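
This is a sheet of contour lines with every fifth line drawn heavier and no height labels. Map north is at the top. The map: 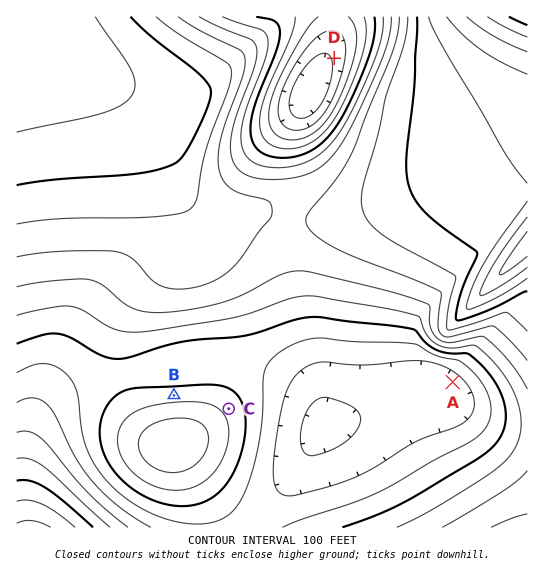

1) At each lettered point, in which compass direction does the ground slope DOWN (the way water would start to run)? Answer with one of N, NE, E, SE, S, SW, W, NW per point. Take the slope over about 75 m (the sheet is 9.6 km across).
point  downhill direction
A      SW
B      N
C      NE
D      W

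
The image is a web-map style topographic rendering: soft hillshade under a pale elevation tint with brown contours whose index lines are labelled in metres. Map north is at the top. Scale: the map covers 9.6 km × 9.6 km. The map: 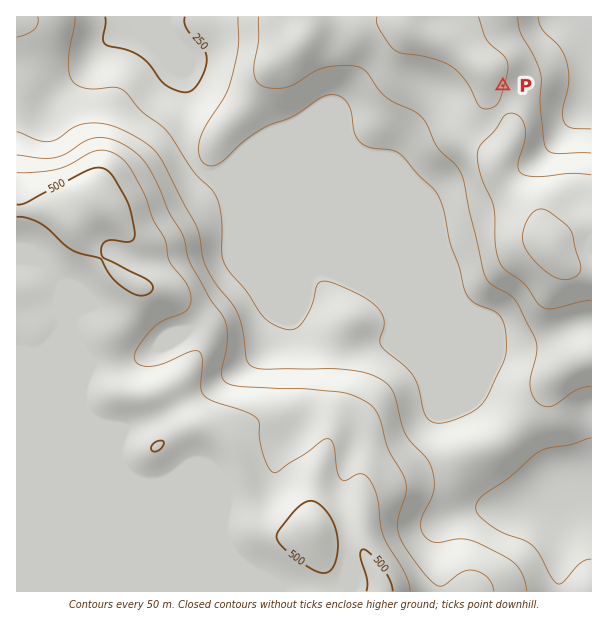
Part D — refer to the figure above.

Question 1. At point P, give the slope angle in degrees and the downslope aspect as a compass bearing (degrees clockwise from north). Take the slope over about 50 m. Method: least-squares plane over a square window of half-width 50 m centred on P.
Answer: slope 5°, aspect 108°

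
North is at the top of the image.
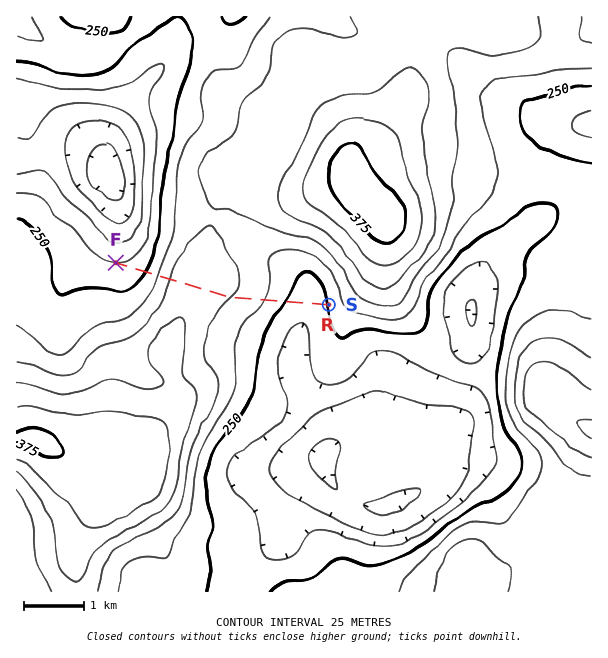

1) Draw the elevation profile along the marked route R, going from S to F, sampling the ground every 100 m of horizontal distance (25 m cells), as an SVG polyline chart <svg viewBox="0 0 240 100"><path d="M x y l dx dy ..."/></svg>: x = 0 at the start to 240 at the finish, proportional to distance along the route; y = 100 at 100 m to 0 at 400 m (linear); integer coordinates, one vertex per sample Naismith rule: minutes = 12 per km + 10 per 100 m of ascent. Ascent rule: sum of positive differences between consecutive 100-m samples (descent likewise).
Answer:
<svg viewBox="0 0 240 100"><path d="M0 49l7 3 6 2 7 1 6 0 7-1 7-2 6-2 7-2 6-3 7-2 7-2 6-2 7-1 6-2 7-1 6-1 7-1 7-2 6-1 7-2 6-1 7-1 7 0 6 1 7 1 6 3 7 3 7 4 6 4 7 4 6 3 7 3 7 2 6 2 7 1 6 1 3 0"/></svg>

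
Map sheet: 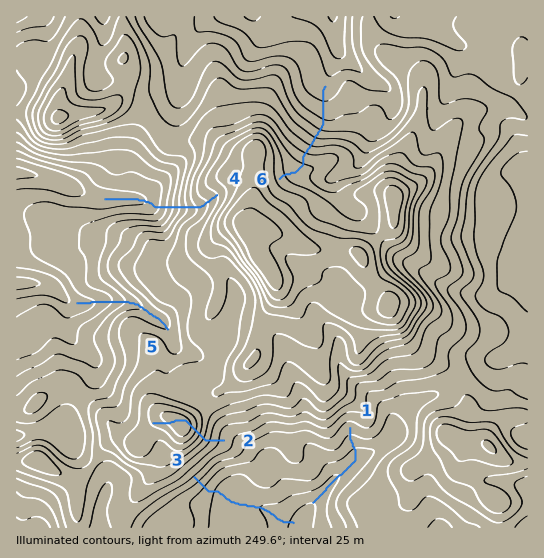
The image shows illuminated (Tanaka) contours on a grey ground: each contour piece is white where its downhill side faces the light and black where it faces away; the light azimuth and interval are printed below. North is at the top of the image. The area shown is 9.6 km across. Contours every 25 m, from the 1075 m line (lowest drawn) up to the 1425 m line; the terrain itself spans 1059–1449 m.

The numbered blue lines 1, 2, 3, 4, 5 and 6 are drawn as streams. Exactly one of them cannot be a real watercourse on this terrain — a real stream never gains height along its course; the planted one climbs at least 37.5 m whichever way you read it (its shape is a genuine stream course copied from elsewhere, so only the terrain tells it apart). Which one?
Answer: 2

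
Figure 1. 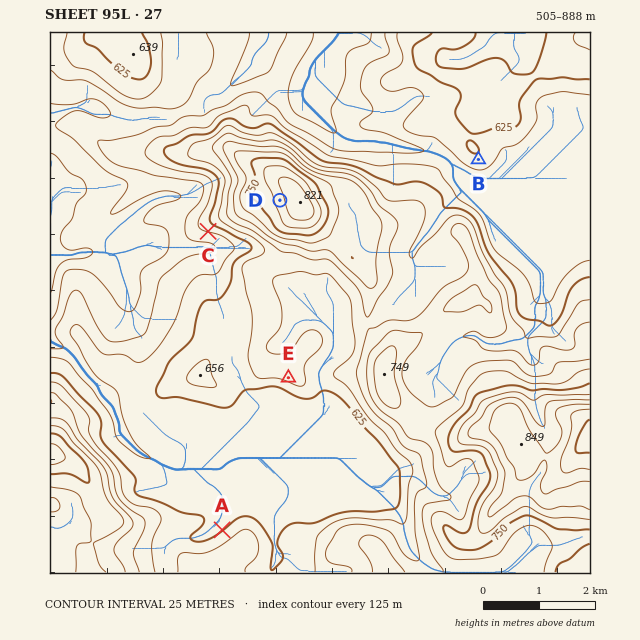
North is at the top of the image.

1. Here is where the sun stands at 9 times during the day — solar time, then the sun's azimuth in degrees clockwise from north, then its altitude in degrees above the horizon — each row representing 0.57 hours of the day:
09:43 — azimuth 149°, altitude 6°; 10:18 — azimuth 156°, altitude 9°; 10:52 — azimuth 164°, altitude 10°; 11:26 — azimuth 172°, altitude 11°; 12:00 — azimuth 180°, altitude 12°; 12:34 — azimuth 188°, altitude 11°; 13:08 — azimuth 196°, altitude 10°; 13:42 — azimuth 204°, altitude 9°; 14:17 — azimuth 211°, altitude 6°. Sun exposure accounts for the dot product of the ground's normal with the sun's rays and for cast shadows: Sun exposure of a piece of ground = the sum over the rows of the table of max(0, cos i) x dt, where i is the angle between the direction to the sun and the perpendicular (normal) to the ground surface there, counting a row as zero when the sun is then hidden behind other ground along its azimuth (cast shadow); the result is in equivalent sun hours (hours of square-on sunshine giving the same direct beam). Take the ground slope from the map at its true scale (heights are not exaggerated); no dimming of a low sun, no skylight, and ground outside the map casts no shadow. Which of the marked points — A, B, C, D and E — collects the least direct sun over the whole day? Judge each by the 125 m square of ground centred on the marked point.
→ A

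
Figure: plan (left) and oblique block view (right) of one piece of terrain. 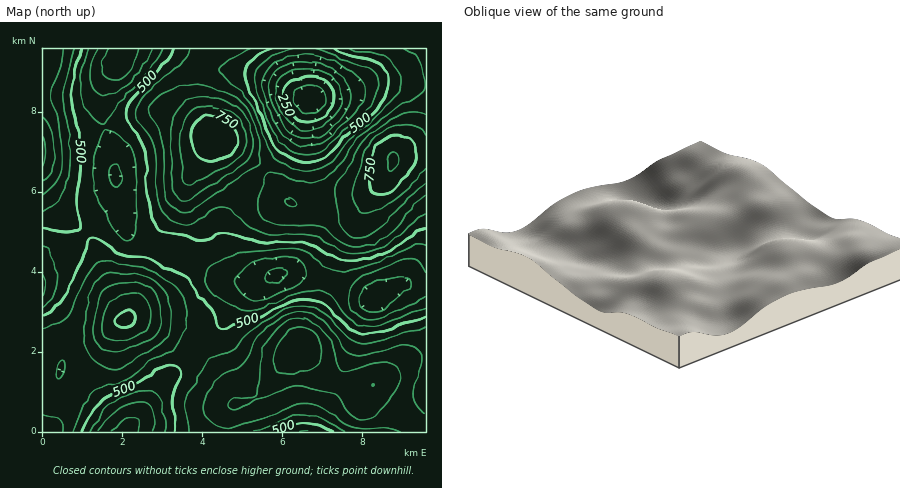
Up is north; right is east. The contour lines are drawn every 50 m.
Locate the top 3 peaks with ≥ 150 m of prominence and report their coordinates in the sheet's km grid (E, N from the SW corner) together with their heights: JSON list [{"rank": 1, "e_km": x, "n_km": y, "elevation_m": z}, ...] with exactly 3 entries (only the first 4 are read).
[{"rank": 1, "e_km": 8.76, "n_km": 6.76, "elevation_m": 805}, {"rank": 2, "e_km": 4.41, "n_km": 7.34, "elevation_m": 797}, {"rank": 3, "e_km": 2.06, "n_km": 2.81, "elevation_m": 760}]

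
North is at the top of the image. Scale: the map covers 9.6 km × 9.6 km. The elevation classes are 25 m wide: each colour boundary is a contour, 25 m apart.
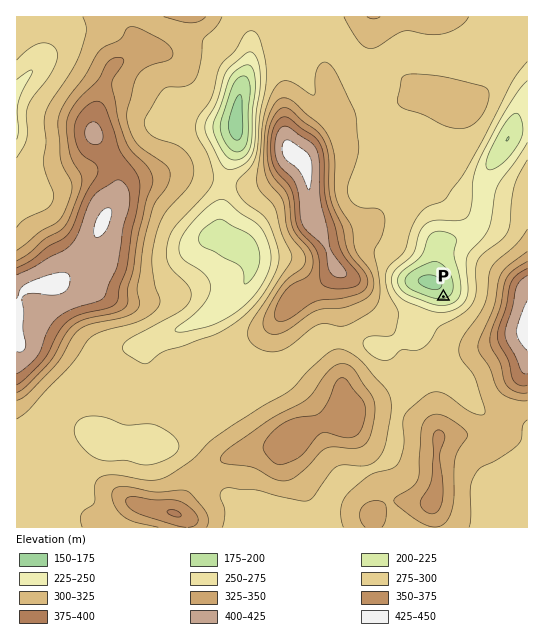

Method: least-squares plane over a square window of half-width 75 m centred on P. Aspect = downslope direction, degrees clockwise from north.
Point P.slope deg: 9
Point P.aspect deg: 346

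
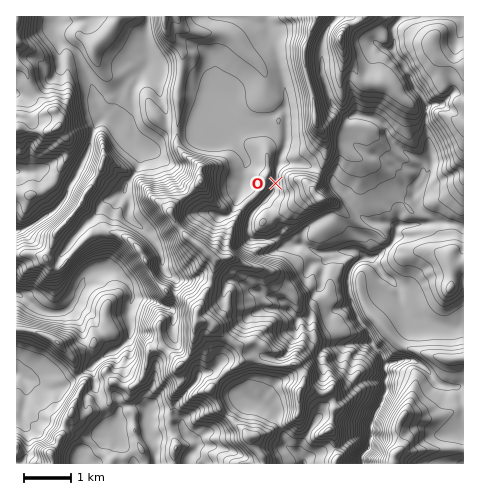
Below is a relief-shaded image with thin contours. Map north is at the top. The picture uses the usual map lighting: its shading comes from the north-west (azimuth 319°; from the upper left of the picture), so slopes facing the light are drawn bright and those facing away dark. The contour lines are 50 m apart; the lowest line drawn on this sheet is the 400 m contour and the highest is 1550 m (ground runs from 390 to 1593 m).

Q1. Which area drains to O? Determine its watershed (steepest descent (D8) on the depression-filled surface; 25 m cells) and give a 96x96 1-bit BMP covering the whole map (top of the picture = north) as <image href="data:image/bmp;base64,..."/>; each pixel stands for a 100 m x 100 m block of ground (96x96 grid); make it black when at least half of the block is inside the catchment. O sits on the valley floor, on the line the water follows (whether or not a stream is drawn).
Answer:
<image width="96" height="96" href="data:image/bmp;base64,Qk2+BAAAAAAAAD4AAAAoAAAAYAAAAGAAAAABAAEAAAAAAIAEAAATCwAAEwsAAAIAAAAAAAAA////AAAAAAAAAAAAAAAAAAAAAAAAAAAAAAAAAAAAAAAAAAAAAAAAAAAAAAAAAAAAAAAAAAAAAAAAAAAAAAAAAAAAAAAAAAAAAAAAAAAAAAAAAAAAAAAAAAAAAAAAAAAAAAAAAAAAAAAAAAAAAAAAAAAAAAAAAAAAAAAAAAAAAAAAAAAAAAAAAAAAAAAAAAAAAAAAAAAAAAAAAAAAAAAAAAAAAAAAAAAAAAAAAAAAAAAAAAAAAAAAAAAAAAAAAAAAAAAAAAAAAAAAAAAAAAAAAAAAAAAAAAAAAAAAAAAAAAAAAAAAAAAAAAAAAAAAAAAAAAAAAAAAAAAAAAAAAAAAAAAAAAAAAAAAAAAAAAAAAAAAAAAAAAAAAAAAAAAAAAAAAAAAAAAAAAAAAAAAAAAAAAAAAAAAAAAAAAAAAAAAAAAAAAAAAAAAAAAAAAAAAAAAAAAAAAAAAAAAAAAAAAAAAAAAAAAAAAAAAAAAAAAAAAAAAAAAAAAAAAAAAAAAAAAAAAAAAAAAAAAAAAAAAAAAAAAAAAAAAAAAAAAAAAAAAAAAAAAAAAAAAAAAAAAAAAAAAAAAAAAAAAAAAAAAAAAAAAAAAAAAAAAAAAAAAAAAAAAAAAAAAAAAAAAAAAAAAAAAAAAAAAAAAAAAAAAAAAAAAAAAAAAAAAAAAAAAAAAAAAAAAAAAAAAAAAAAAAAAAAAAAAAAAAAAAAAAAAAAADgAAAAAAAAAAAAAAHgAAAAAAAAAAAAAAPgAAAAAAAAAAAAAA/wAAAAAAAAAAAAAB/wAAAAAAAAAAAAAD/wAAAAAAAAAAAAAH/wAAAAAAAAAAAAAP/4AAAAAAAAAAAAAP/4AAAAAAAAAAAAAf/8AAAAAAAAAAAAAf/8AAAAAAAAAAAAAP/+AAAAAAAAAAAAAH//AAAAAAAAAAAAAD//gAAAAAAAAAAAAA//wAAAAAAAAAAAAAf/4AQAAAAAAAAAAAf/54wAAAAAAAAAAAf///4AAAAAAAAAAAf///4AAAAAAAAAAAf///8AAAAAAAAAAAf///8AAAAAAAAAAB////8AAAAAAAAAAD////+AAAAAAAAAAH////+AAAAAAAAAAP////+AAAAAAAAAAP////8AAAAAAAAAAP////8AAAAAAAAAAP////4AAAAAAAAAAP////wAAAAAAAAAAH////wAAAAAAAAAAH////wAAAAAAAAAAH////wAAAAAAAAAAH////wAAAAAAAAAAH////wAAAAAAAAAAH////wAAAAAAAAAAH////gAAAAAAAAAAH////gAAAAAAAAAAH////gAAAAAAAAAAH////gAAAAAAAAAAH////AAAAAAAAAAAH////AAAAAAAAAAAH//z/AAAAAAAAAAAD//h/AAAAAAAAAAAD//AAAAAAAAAAAAAH/+AAAAAAAAAAAAAH/8AAAAAAAAAAAAAP/8AAAAAAAAAAAAAf/4AAAAAAAAAAAAA//AAAAAAAAAAAAAA8AAAAAAAAAAAAAAA4AAAAAAAAAAAAAAA4AAAAAAAAAA="/>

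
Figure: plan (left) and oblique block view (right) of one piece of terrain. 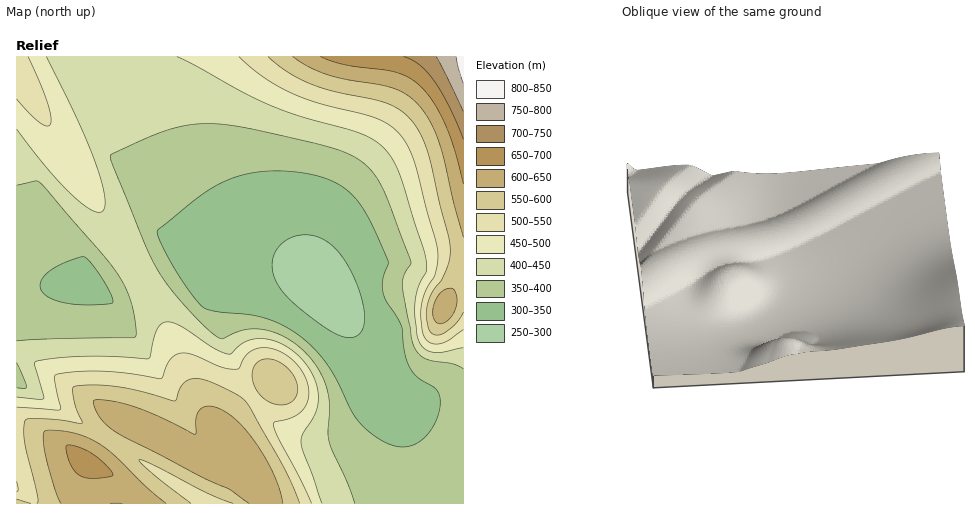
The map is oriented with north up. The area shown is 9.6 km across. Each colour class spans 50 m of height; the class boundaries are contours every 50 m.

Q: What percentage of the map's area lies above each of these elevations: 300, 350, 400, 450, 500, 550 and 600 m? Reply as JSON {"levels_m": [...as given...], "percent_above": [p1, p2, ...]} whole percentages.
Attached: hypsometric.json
{"levels_m": [300, 350, 400, 450, 500, 550, 600], "percent_above": [97, 80, 58, 40, 29, 21, 11]}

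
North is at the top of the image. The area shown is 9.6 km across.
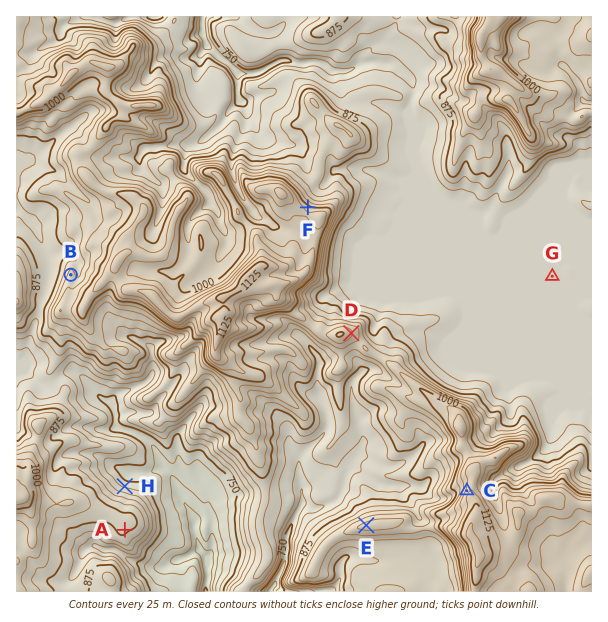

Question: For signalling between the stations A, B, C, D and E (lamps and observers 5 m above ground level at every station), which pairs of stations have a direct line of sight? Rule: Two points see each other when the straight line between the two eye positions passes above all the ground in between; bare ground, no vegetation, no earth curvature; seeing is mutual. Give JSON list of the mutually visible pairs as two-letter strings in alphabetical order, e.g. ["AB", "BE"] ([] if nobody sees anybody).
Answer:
["AC", "AE", "CD", "CE", "DE"]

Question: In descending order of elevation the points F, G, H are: F G H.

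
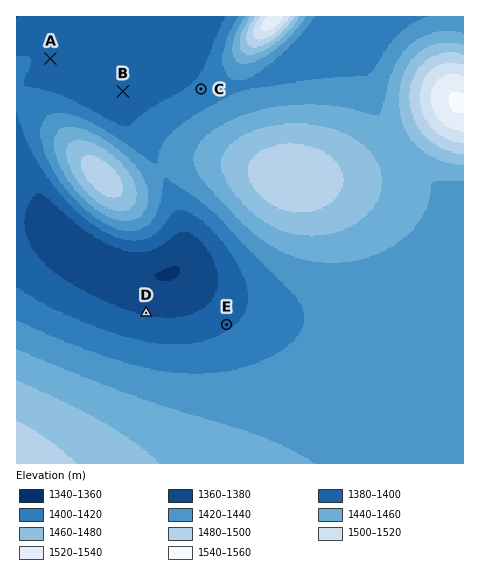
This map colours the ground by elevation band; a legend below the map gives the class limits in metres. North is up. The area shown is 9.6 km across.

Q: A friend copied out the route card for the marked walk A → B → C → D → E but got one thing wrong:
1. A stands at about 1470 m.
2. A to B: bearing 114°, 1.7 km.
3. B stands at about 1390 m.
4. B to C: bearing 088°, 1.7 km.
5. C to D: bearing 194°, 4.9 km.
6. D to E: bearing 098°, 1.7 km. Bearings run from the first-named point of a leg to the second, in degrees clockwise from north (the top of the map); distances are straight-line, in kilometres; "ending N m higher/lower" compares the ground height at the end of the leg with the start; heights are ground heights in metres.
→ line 1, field height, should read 1400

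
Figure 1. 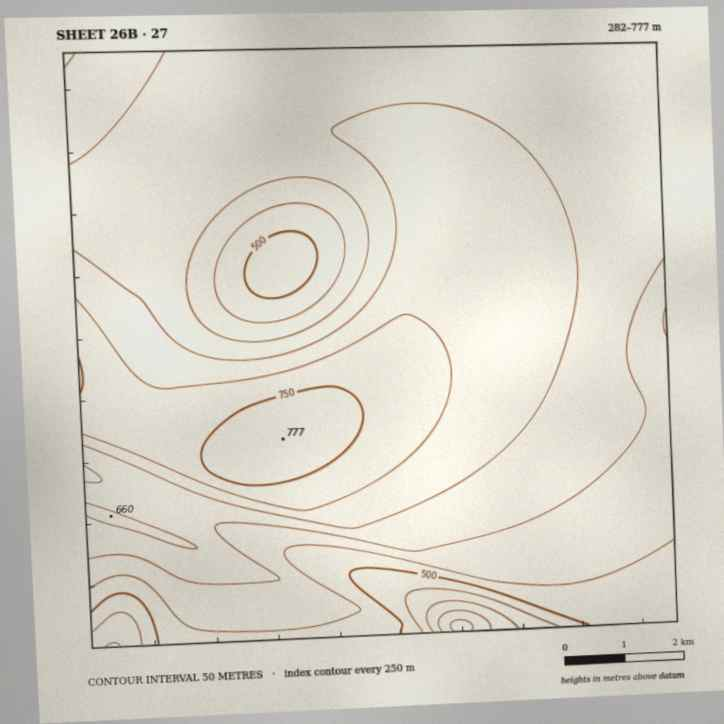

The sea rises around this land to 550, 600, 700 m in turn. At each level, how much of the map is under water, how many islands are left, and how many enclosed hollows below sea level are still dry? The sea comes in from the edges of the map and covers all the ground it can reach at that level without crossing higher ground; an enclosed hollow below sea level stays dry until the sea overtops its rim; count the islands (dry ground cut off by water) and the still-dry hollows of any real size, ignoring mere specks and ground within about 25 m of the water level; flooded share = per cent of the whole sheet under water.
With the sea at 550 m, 9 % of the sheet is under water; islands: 0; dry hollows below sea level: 1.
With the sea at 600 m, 22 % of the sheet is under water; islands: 0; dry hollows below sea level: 1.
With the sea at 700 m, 88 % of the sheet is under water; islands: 0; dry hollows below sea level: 0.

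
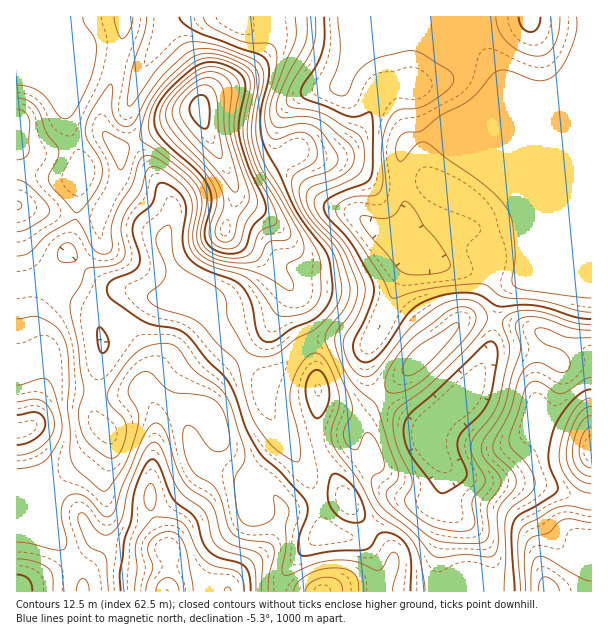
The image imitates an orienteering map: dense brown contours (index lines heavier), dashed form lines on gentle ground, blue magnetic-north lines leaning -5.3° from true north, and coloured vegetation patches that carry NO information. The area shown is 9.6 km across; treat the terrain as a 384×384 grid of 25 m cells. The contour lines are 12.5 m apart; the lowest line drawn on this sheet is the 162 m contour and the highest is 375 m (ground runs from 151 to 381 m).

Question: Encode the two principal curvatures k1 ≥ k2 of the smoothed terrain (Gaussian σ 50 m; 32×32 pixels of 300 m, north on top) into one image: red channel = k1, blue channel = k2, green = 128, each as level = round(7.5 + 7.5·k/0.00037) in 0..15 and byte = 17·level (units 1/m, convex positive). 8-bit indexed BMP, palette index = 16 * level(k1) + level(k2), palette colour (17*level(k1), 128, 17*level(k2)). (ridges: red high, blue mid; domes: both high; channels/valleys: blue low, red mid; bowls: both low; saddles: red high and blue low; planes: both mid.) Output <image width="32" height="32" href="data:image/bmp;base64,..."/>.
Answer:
<image width="32" height="32" href="data:image/bmp;base64,Qk02CAAAAAAAADYEAAAoAAAAIAAAACAAAAABAAgAAAAAAAAEAAATCwAAEwsAAAABAAAAAAAAAIAAABGAAAAigAAAM4AAAESAAABVgAAAZoAAAHeAAACIgAAAmYAAAKqAAAC7gAAAzIAAAN2AAADugAAA/4AAAACAEQARgBEAIoARADOAEQBEgBEAVYARAGaAEQB3gBEAiIARAJmAEQCqgBEAu4ARAMyAEQDdgBEA7oARAP+AEQAAgCIAEYAiACKAIgAzgCIARIAiAFWAIgBmgCIAd4AiAIiAIgCZgCIAqoAiALuAIgDMgCIA3YAiAO6AIgD/gCIAAIAzABGAMwAigDMAM4AzAESAMwBVgDMAZoAzAHeAMwCIgDMAmYAzAKqAMwC7gDMAzIAzAN2AMwDugDMA/4AzAACARAARgEQAIoBEADOARABEgEQAVYBEAGaARAB3gEQAiIBEAJmARACqgEQAu4BEAMyARADdgEQA7oBEAP+ARAAAgFUAEYBVACKAVQAzgFUARIBVAFWAVQBmgFUAd4BVAIiAVQCZgFUAqoBVALuAVQDMgFUA3YBVAO6AVQD/gFUAAIBmABGAZgAigGYAM4BmAESAZgBVgGYAZoBmAHeAZgCIgGYAmYBmAKqAZgC7gGYAzIBmAN2AZgDugGYA/4BmAACAdwARgHcAIoB3ADOAdwBEgHcAVYB3AGaAdwB3gHcAiIB3AJmAdwCqgHcAu4B3AMyAdwDdgHcA7oB3AP+AdwAAgIgAEYCIACKAiAAzgIgARICIAFWAiABmgIgAd4CIAIiAiACZgIgAqoCIALuAiADMgIgA3YCIAO6AiAD/gIgAAICZABGAmQAigJkAM4CZAESAmQBVgJkAZoCZAHeAmQCIgJkAmYCZAKqAmQC7gJkAzICZAN2AmQDugJkA/4CZAACAqgARgKoAIoCqADOAqgBEgKoAVYCqAGaAqgB3gKoAiICqAJmAqgCqgKoAu4CqAMyAqgDdgKoA7oCqAP+AqgAAgLsAEYC7ACKAuwAzgLsARIC7AFWAuwBmgLsAd4C7AIiAuwCZgLsAqoC7ALuAuwDMgLsA3YC7AO6AuwD/gLsAAIDMABGAzAAigMwAM4DMAESAzABVgMwAZoDMAHeAzACIgMwAmYDMAKqAzAC7gMwAzIDMAN2AzADugMwA/4DMAACA3QARgN0AIoDdADOA3QBEgN0AVYDdAGaA3QB3gN0AiIDdAJmA3QCqgN0Au4DdAMyA3QDdgN0A7oDdAP+A3QAAgO4AEYDuACKA7gAzgO4ARIDuAFWA7gBmgO4Ad4DuAIiA7gCZgO4AqoDuALuA7gDMgO4A3YDuAO6A7gD/gO4AAID/ABGA/wAigP8AM4D/AESA/wBVgP8AZoD/AHeA/wCIgP8AmYD/AKqA/wC7gP8AzID/AN2A/wDugP8A/4D/AKmYhnV1h5a32ZaVyfqUgMTr2biVlreFlYeYlXDX6qeWmKemhXWGhpXEprW32NWDgJWnt6SmyZSVqLiTgve3hYaFhYSWt5SXydu4hHOFxcd0coODdLjrpJWXhYCV+JaGmId2hLi1k6alt7eXdFR1tZZ0dIS05riDdXRic8e4lqi3h4aV6ZRxxsalqLiFdHanuZSV6eaUcWN1dZW2t4eXp3SHd5W2g4HI+bZ1lZV1h7iXg6b6lHGElpaWloWFhISRoIWGloaGgab5l2OFlXanqHR1xraSuMeVdWVzg4SGhaPolZSVhodylPiVc4antqaFhJfHg6bYhXR1hKa5qJaUtfzJuKWEdWOD96V0h9i2dXR1x6Vjt7djdYaltsjImIOU+sjrp3N0ZYTWlYWn6IVzhXbHpoO3pWR1hYV0hcfIlJL5hsaldJWnp7eGl7jJhHOGhsjItZW0lYSEdXRjltiWkud1paeVlJapmIeXp6aEdYWW2tmUk8XYp4R0dXOX2ZdztHaXuIV0daioh5eGhpSFhIToyHNytvnol4Rzc5bGhWSlh5i4hnV1lpepmIZ1hLamccS0U2FzuOj4p4NihbWWpsiHmKiFdYemlpiXhYWGqMiFo5N1cnGVl9f4tpG32fn21oeXloaFp5d2dYWGh4aHpri6mKeEgpWGp+v50ubpt4RihoaWl4aFdHV2dnV1ZYanqbm5uaWjlZaWprWDcYGBg3WGhpenhYSWl4aDgYCBtaeXp7inpYR1dXNyk6WFdHZ2h5eWdZS3yLaWg7DS1/TUdZbY2aaDhHZ2doaXqZd2d4eHl4ZkdNm3dXVywPv/6XKF9/e3k4J1h4eHh4enh3aHh4eol6ak2KVUdnKA2PnFhPb3c2Bxc4aHh4Z2hqeHhoeIh7q4p5PI13WWc0CS9Oj394JgYFKFpoWGh6i4mIeHh4eHpoV1ZIbnp3RwUoP1+NaSkIKWlbWmhKi4qJeGhnd3d3eVhnZlZNe3YHJ2tvf3YZC1t8jJx4SEqJeHhoaHh4eHd5iop4SG2MSglqf397Zgodq4t7modHSXh3Z3d3eHh4iHt5aFpNnGwdOouPj2lGCQycmnpsaFZIWGd3d3d3eHh4fLlnSF2IRw1fnb+ba2cmCTp5WDtaZ1lnV2hnd3h4eHd6aUdnW3t3Ch2Pv7x9iVYHBxc2Snp6epl5eHdneHh4eHhYZ3dobXcoCSt/r5+/akc3V1hZeXmKmnqJeGdoeXhoaHh3d2dteFgoKi58nF4tSWlYWFhoeHh4eHh4aGl6eHdYd3h3d2t6eDhLOykXCStrmnhIZ3h4eHd4eHhpeoqIiEiIeHh4eouYWFpHJydJanuJd0dnd3h4d3d4eGmLmYiJQ="/>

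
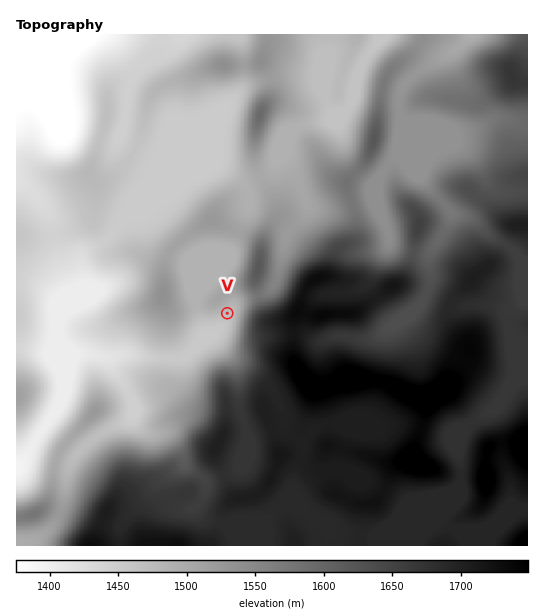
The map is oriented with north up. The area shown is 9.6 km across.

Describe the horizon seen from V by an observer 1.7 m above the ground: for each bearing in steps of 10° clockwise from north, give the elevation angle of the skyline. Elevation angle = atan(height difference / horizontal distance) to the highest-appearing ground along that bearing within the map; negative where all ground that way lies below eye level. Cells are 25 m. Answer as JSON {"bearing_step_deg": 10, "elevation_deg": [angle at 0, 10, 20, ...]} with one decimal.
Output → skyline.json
{"bearing_step_deg": 10, "elevation_deg": [6.3, 5.8, 6.2, 8.6, 10.1, 9.8, 9.8, 11.5, 14.2, 16.8, 18.3, 18.3, 17.4, 15.7, 13.5, 10.7, 8.2, 7.0, 7.7, 6.6, 3.2, 3.1, 1.4, 0.6, 0.2, 1.2, 2.1, 3.1, 4.5, 5.7, 6.7, 7.4, 7.7, 7.8, 7.5, 7.0]}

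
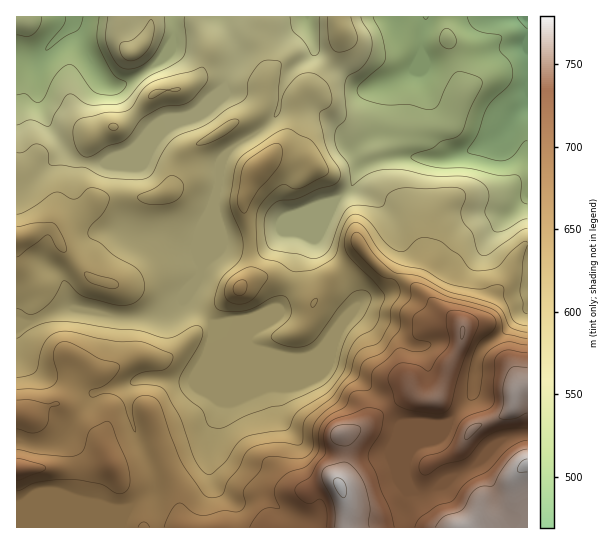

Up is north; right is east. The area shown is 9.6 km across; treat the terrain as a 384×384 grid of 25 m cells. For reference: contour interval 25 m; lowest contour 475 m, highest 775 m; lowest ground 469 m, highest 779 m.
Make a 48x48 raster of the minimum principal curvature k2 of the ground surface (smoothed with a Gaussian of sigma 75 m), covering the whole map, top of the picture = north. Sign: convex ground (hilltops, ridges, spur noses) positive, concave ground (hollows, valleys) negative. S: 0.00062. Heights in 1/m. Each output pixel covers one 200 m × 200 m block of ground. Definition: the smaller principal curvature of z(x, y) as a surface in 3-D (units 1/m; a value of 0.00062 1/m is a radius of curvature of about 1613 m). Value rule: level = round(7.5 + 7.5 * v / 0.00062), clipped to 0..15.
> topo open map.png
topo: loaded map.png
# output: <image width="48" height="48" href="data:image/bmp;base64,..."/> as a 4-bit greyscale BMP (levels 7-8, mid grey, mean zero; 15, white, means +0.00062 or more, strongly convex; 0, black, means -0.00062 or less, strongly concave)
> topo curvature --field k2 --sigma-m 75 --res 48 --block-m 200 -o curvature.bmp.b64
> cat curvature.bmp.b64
<image width="48" height="48" href="data:image/bmp;base64,Qk32BAAAAAAAAHYAAAAoAAAAMAAAADAAAAABAAQAAAAAAIAEAAATCwAAEwsAABAAAAAAAAAAAAAAABEREQAiIiIAMzMzAERERABVVVUAZmZmAHd3dwCIiIgAmZmZAKqqqgC7u7sAzMzMAN3d3QDu7u4A////AHd3d3d3WHOJdolViYZVJHZmdTZ3mXd3d3d3d3d3ZnR3ZWdFd1RFI2d3hUVWdWd2d1d3d2ZVVWV3ZFQ1VUWIE3h3ZWZURHhmdyI0VmZndmZ4hTWIdniYBpiHVXZVRIpVdoREV3Z4ZlZ3hDeIdniESrmGVmVkQ0ZHh7eHZmaZZkd3c0ZmZlZSqXdmVlanUxI3iYVVVmeZVFd3Y1VomXYxUjRFV2SXZzIjjBEjVmiHU2d3ZFVoiYcgFFZlV3VER3IxJjRVZnh3U3d3ZWVWZmMRfKiHRnd1F4UhAGh2ZWh3NHd3ZWZmZVNUXbiIZWZlJLdlM3l2dVaHFph2ZmZmd2R2R2V4VEIjEFdVpYhnl1WYGLlmZmZmZ2RWVSRnRHiLcBMklXhnhlRFJ5dlVXd3ZmQjM3tzNpdphBNHhlQzVWZTEBI1V3d3d3djAHckiIdGdhJomFRFZniYUzRVR3d3d3d3UCNoiZk2dwBniFZYh3d3Z3iXRnd3d3d3chiXaZc2hwCIh1ZauHd3eYdnZHd3dkM0ZAd1R1M0VkA7plZZuHd3eYVXhWd3dmiGNQZ0RjRCN3AAhVVFd3ZmVURGlld3ZWiZYyNkVFiFSZRwA2UyIzIhEkVUVFQ0ZjRnhDNVVYmGaqfoAHd0QyIjRFZmVVMhA1Roh0Q1aKdneZiBEXeIVFZ4h2Z3ZUW7Y0R5h3UzIzV3VSAAUXeIRJiJmGZ3ZCfsZWRoeHUzQmmFABNocXZ2NpiJl2Z3dSOpd4VmeWQmhFcwJVZ2coZDVnd4dmd3d0Eld4VlZzJYdUElZ1RVc1VGdmd2VWd3d2Q0M2Z0MxWGQiV3d2NHhodHhmd1Znd3d3VGYjVTIUuVE2d3eHQmiYhXhmVWZ3d3d3Q2czRWMG2jNXd3d4YiamdphWZmZmZnd3JHYzd3YDlyRXd3dmdiJlZ4dWh2ZmZWZmF3VDNGcgZDVniHdlVVI1Z3ZnmGd4iHZkCZZUQgMwM0Z3iIiIdoY2Z4dol2d3iod0B4djeWMgJXiId4iYdnhHZXhodmZVaHiEBXeESIeVBpiId3iZdmhYdVdlMzRDZ2d1BKmWRpqWE1Z3ZUVmZVZ3d1UzNGd0Z3ZUIZmYRZliNlMRAAASNEVmiWNXdDR2OJdlIAaIVocyV4d2Z3UiVmZ2mDR6hoRHQ3d4cgA3dnYkdmd3d3eFRmZ2hTd5eLdFdCJHiGIEZ3Y1h3eId3iYRmaGc2h2aYRUNVQieHhBVmRVZ3d4d3d3VXVnY3dkRkNXVDNUJWeDZmeWVnd4hmd3ZGdXU3h1MyN7d6Y1VFZ0aHiXRGZ4hniIdVZXY3iHQhAZmJhlZniFOYiGMjRXdXiIh3c3Y3iGIjAANmZ2ZXiHJodkV0RVZXd4iIknZGh0A3lQAkRnZWeHYkVFiWZ2ZWZmd4g1VEdjFqunA0aJdmZniSFXeXVnVGZnZmY1U0VjOYaJMleJZXd2aBGJeYRHZJl3d3Y3lkVjSYVoYEd3Znd3VgOaiHRHY4l2Z4o4t1ZkR4dXcFhmaHiIdAWYZERXc2VWZVUw=="/>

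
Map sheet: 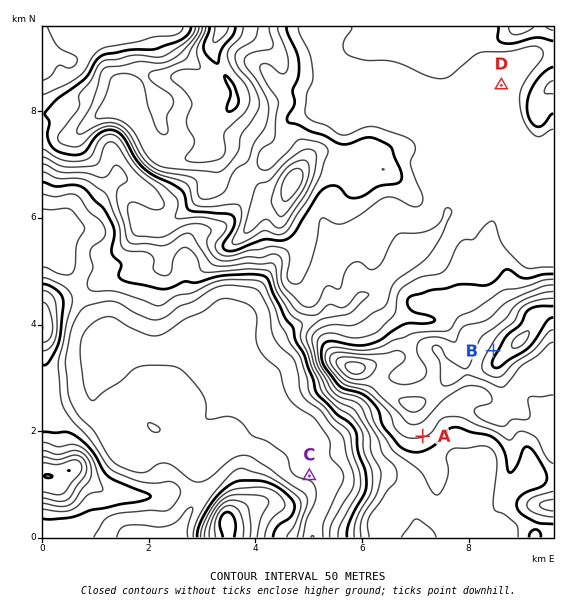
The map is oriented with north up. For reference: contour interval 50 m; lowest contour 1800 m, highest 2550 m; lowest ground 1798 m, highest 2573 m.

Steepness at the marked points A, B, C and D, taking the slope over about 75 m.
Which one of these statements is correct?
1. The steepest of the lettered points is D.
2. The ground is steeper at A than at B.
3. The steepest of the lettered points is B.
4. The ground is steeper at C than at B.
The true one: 3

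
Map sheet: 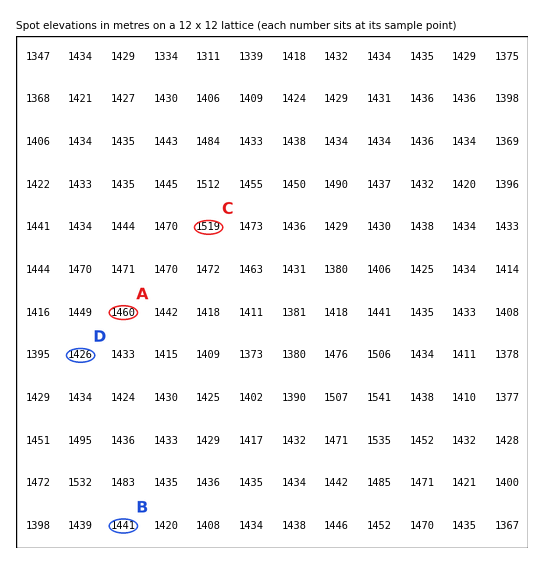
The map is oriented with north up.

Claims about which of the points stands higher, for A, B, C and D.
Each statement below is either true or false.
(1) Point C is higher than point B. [true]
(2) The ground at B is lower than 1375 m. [false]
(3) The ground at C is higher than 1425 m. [true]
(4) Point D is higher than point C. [false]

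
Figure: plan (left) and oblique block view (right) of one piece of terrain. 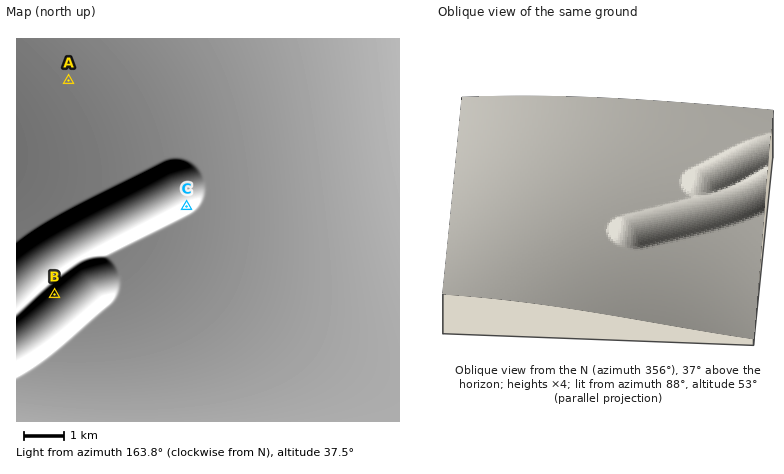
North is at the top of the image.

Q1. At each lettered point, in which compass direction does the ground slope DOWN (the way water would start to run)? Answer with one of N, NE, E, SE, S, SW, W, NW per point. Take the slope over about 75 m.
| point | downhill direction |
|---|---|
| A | NW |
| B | NW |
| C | SE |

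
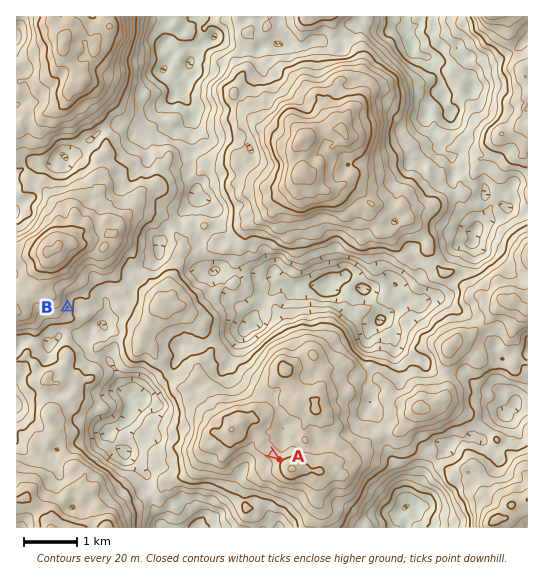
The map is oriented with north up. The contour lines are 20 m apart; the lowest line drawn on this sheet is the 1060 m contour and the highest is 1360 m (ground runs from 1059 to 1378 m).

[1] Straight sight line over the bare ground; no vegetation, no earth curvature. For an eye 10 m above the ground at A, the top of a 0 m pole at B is out of sight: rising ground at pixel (249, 437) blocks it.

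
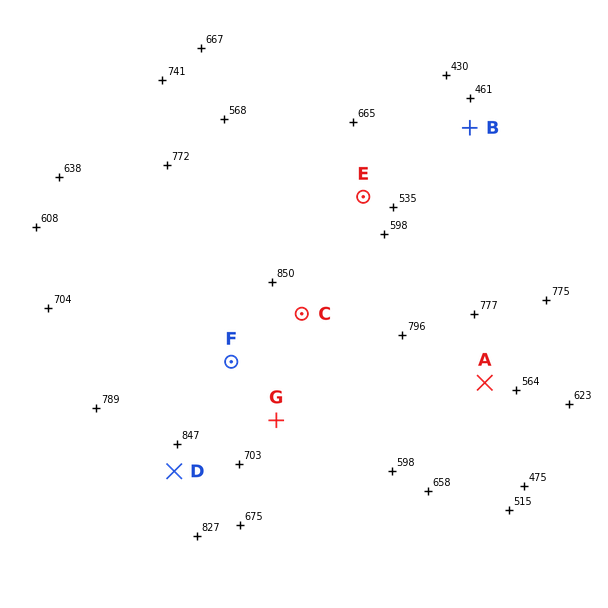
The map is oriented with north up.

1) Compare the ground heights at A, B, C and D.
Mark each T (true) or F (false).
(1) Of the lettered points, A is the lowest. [F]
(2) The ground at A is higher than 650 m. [F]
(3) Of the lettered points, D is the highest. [T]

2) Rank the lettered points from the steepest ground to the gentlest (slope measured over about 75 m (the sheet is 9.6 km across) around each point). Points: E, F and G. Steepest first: F E G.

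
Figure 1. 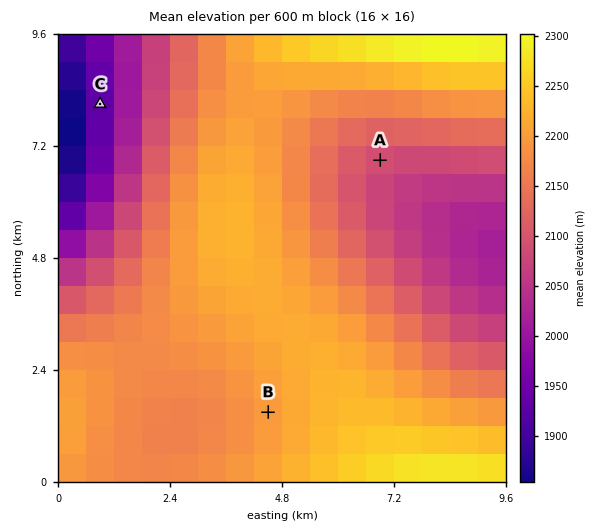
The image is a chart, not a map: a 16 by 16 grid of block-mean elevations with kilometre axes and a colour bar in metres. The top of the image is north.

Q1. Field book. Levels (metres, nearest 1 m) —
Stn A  2088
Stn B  2198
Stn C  1930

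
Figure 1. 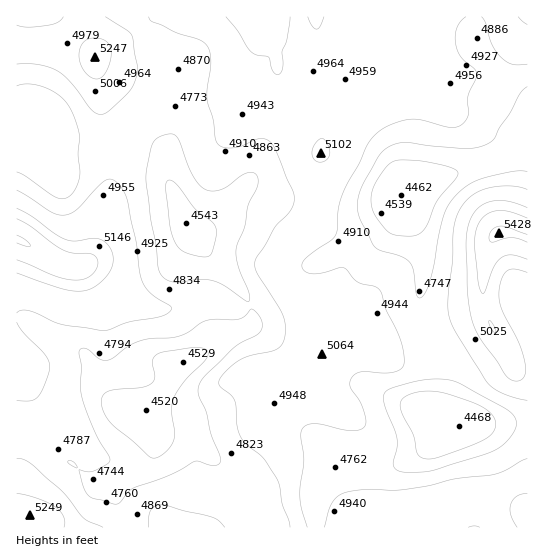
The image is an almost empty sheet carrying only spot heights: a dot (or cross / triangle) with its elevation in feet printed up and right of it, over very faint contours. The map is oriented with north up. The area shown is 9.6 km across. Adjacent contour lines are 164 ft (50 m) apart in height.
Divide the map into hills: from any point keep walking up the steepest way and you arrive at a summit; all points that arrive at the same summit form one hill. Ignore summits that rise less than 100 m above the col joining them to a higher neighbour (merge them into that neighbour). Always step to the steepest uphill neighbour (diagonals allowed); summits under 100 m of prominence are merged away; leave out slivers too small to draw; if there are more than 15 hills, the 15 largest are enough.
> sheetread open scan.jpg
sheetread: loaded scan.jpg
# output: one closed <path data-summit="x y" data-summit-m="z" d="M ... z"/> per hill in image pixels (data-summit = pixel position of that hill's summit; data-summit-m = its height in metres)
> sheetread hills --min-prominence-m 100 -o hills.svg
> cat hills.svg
<path data-summit="95 57" data-summit-m="1599" d="M527 16l-511 1 0 81 18-2 19 8 14 15 7 18 28-2 27-15 14 0 17 19 7 38 18 46 14 15 8 13 28 30 13 18 4 12-1 15-5 3-28 8-15 16-24 11-15 29-17 17 4 5 4 14 4 4 18 4 22 2 6 6 6 10 34 34 11 24 7 9 0 6 265-1 0-98-14-4-33-2-14 0-17 4-7-3-7-10 5-41-4-11-10-16-10-28 0-15 6-20 1-22-13-43-10-19 0-4 4-3 10-5 24-7 26-11 63-16-13-28 2-8 11-15z"/><path data-summit="17 239" data-summit-m="1652" d="M141 119l-12 1-27 15-15 2-14-1-2 9-6 8-18 18-18-15-6-3-7 1 0 276 7 3 30 23 22 9 18 19 6 3 12 0 26-14 12-11 4-11 0-24-4-14-2-3 17-17 12-26 27-14 15-16 28-8 6-6 0-12-5-14-19-24-21-22-8-13-14-15-18-46-7-38-5-8z"/><path data-summit="499 233" data-summit-m="1654" d="M527 153l-62 16-26 11-24 7-14 8 23 66-1 22-6 20 0 15 10 28 10 16 4 11-5 41 7 10 7 3 17-4 14 0 47 4z"/><path data-summit="30 515" data-summit-m="1600" d="M154 427l-1 24-4 11-12 11-26 14-12 0-6-3-18-19-22-9-30-23-6-2-1 96 247 0 0-5-7-9-11-24-34-34-6-10-6-6-37-4z"/>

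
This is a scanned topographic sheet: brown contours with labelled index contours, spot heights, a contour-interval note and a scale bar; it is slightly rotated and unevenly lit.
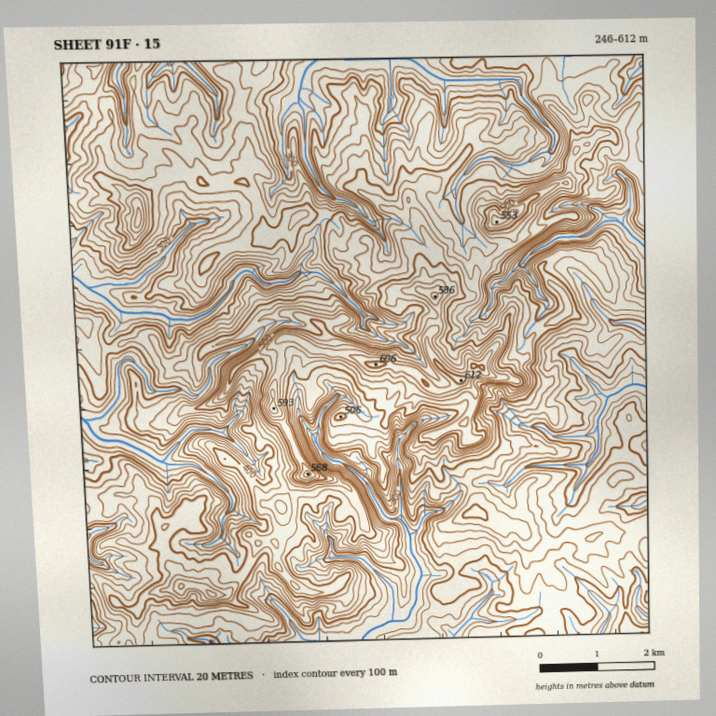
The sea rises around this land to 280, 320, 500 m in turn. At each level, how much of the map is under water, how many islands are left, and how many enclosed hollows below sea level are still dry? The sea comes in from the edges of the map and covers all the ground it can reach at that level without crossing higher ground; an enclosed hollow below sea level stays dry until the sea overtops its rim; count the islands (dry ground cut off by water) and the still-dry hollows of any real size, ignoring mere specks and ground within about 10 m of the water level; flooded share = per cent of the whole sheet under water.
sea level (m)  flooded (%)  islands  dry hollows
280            12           0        0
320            31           0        0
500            93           2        0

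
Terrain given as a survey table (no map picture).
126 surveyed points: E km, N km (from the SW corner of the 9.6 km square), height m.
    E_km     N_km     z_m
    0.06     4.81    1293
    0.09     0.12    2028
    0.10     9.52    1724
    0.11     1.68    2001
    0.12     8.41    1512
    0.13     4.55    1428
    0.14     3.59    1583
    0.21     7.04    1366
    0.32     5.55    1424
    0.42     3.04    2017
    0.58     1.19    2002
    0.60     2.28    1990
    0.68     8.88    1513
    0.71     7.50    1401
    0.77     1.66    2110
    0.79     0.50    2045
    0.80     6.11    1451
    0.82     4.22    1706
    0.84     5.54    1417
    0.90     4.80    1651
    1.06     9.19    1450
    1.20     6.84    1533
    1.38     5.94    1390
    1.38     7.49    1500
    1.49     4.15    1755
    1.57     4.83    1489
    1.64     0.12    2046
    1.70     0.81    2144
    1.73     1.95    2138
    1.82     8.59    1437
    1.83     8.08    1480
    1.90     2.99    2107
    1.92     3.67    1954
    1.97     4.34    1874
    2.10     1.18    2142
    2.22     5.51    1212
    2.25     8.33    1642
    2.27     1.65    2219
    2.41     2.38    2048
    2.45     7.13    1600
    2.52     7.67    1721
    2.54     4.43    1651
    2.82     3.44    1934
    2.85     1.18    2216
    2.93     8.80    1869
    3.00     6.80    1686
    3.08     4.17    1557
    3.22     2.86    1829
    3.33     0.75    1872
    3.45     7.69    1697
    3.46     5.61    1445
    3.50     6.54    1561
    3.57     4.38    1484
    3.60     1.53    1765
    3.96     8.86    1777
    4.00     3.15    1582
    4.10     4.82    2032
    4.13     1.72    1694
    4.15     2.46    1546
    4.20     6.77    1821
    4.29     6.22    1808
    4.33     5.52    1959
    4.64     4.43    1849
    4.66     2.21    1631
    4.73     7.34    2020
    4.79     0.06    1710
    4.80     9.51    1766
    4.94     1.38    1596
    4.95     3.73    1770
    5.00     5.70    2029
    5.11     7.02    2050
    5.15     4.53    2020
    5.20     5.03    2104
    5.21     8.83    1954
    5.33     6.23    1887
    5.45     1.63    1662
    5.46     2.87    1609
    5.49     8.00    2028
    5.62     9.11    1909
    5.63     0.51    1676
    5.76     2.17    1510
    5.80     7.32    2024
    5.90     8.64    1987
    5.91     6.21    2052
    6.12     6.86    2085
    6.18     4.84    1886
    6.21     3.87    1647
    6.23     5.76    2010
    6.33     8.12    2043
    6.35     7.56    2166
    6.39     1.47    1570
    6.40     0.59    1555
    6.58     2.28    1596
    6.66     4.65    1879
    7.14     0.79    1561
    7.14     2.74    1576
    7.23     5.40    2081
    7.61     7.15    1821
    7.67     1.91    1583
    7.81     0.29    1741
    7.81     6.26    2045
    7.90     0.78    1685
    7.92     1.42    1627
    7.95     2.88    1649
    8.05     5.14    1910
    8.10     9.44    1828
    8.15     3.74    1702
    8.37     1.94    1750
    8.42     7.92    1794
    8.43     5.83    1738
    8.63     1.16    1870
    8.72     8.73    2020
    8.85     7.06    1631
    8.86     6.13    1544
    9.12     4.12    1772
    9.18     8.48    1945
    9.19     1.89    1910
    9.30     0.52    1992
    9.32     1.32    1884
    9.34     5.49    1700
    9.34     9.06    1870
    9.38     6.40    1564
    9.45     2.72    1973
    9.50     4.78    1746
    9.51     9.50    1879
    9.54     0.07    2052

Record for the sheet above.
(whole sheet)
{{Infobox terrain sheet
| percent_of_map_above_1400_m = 95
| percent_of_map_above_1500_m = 88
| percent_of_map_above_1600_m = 77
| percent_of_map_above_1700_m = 61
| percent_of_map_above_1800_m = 44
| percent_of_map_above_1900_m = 32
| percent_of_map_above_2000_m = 20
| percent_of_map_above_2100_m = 6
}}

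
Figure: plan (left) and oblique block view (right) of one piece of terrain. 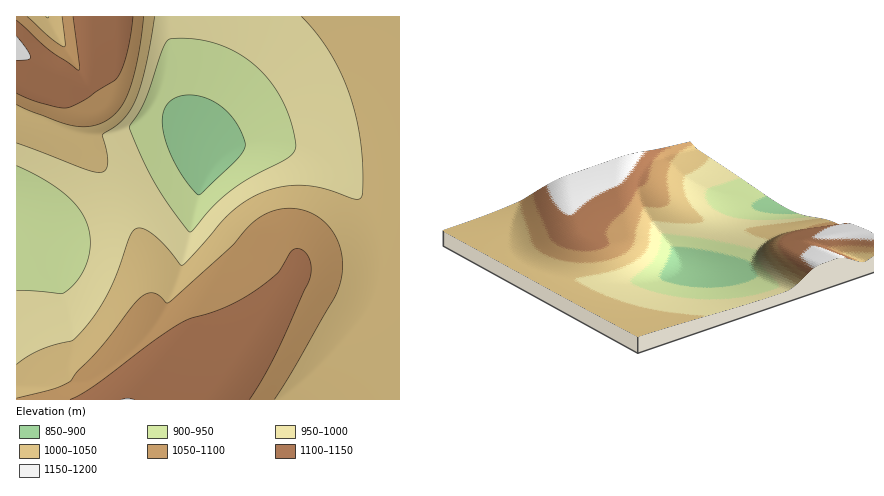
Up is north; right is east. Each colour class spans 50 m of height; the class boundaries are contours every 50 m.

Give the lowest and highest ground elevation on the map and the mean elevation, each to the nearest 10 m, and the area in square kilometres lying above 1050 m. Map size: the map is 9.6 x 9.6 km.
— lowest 880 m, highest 1160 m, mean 1010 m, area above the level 26.9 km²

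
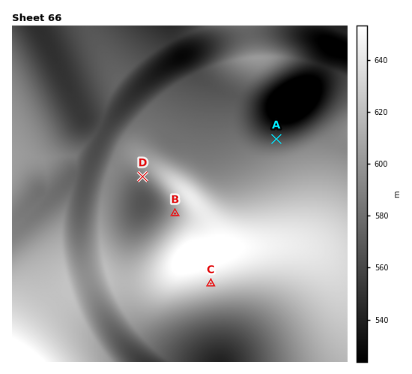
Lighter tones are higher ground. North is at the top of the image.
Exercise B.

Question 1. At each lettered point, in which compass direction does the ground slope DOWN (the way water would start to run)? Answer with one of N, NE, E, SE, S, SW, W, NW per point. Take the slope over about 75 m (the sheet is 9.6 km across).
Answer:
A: N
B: W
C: S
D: SW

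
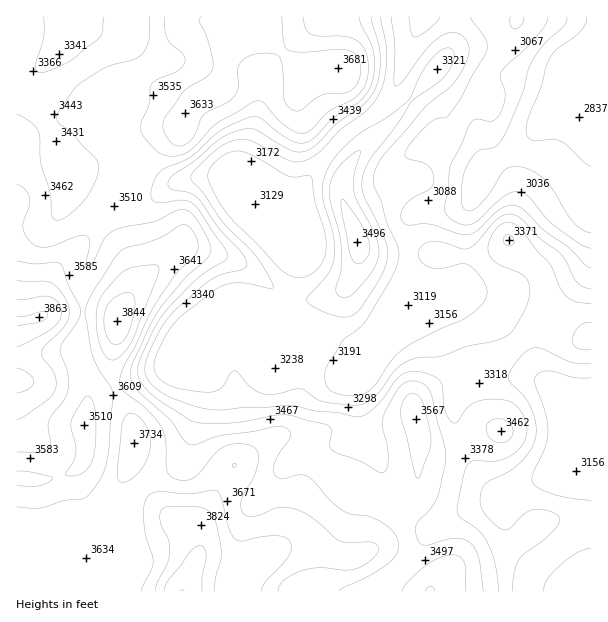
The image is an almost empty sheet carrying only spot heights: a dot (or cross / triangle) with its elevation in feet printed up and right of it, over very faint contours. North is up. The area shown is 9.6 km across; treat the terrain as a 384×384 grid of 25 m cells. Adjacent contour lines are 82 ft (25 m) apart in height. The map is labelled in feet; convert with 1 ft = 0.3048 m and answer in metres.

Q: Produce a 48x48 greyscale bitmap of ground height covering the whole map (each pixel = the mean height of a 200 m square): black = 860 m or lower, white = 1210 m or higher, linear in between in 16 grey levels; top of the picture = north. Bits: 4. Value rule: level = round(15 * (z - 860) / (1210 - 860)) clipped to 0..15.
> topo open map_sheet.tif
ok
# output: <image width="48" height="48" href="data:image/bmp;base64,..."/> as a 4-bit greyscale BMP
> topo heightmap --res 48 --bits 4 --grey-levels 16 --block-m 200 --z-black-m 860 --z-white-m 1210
<image width="48" height="48" href="data:image/bmp;base64,Qk32BAAAAAAAAHYAAAAoAAAAMAAAADAAAAABAAQAAAAAAIAEAAATCwAAEwsAABAAAAAAAAAAAAAAABEREQAiIiIAMzMzAERERABVVVUAZmZmAHd3dwCIiIgAmZmZAKqqqgC7u7sAzMzMAN3d3QDu7u4A////AKqqu7u7vO7t3My7qpmZmZmaqqmIdlVVVaqqu7u7vN7u3MzLuqqqqZmZqqmIdlVVVaqqu7u7u83u3MzMu7qruqmZmZmHdmVVVaqqu7u7vM3e3MzMu7u7uqmYiZmHdmZVVaqru7u7vM3d3Lu7u7uqqqmYiIh3ZmZlVbu7uqu7vM3d3Lu7u7qqqpmYiHd2ZmZmVaqruqu7vN3dy7qquqqpmZmYiHdmZmZmZaqqqru7vMzMy6qqqqqZmZmZiHdmVWZVVZmaqqu7u7u7u7qqqqmZmYiZmHdmVVVVVZmZmau7u7qru7qpmZmZiIiZmIdmZlVURJqpmZq8u6qqu7upmZmIiIiZmId3dlVURKqqmZq8y6qqq7upmZiIiIiZmId4d2VURLuqmZq8y6qZqqqqmZiIiIiamIeIiHZURbuqmZq8y6mZmZmZmZiIiImamHeIiHZURbu6mZq7upmIiIiIiIiHd4mamHeIiHZURcy6qZq7qYh3d3d3d3ZmZ4mal3d3d2VURczLqZqqmHZmZmZmZmZVVXiZh3d3dmVUVdzLqaqph2ZmZmZmZmVURFeIh3d2ZlVVVczLqqu5hlVVZmZlZmVURFZ3d3d3ZlVVVcy7qqu6hlVVVmZVVlVVREVmZmZ2ZmZmZsy7qrzLl2VVVWZVVVVVRERVZmZmZmZnd93LqrzcqGVVVVVVVVVVVERFVVVmZmZnd+3cur3duXZVVVVVVVZmVURERVVWZmZnd93durzdyodlVVVVZmZmZUREREVVZmZmZszcurzdy5h2ZVVmZmZ3dlRERERVVmZmZszLqqvMy6mHZmZmZWZ3dlRERERVVmZmVbu7qaq8y7qYd3dmVVZ3h2VEVVVVZmZmVKqqqZq7u7upmHdlREVoiHVVVVVWZmZlRKmaqZqqu7u6mHZUREVomHVVVVVWd2ZVQ5mZmZmqqqu6h2VEREVomGVFVURWd2VDMpmImZmZmaqpdlREREV4h2RERDM1ZlQyIpmIiJmZmZqYZUREREV4hlRDMyIjVUMiIZmIiImZmIiHVURERFaIdlREMyIiNDMiEZmIiImZmHd2VERERVaIdVVEQyISIzIhEZmIiIiZmHdlVERFVVZ4dVREQyIRIiIhEZiIiIiZmYh2VERVVlZ3dlREQzIRIiEREZiIiIiZmZmXZVVWZ2ZndlREQzIiEREREZiIiImZmaqpdmZniIdmd2VERDMiIREREIiIiImZmqu6mHd4mZh2ZmZUREMiIRAAAIiIiIiZmqu6qZiJqqmHZmZlREMzIhAAAIiIiIiJmaq7qqmaqqqZhlZmVEMzMhAAAIiIiIiZmaqru6qaq7qql2VmZUQzMhEAAHd4iImZmZqqu6qqq7u7qWVWZlQzMiEAAHd3eIiJmZmqqqqqq7u7qXVWZmVDMiEAAHd3d3iIiZmaq6qqq7u7qXVFZmVEMyEQAId3d3d4iJmqq7u6qqqqqHVEVmVEQzIRAId3d3d3iJqqq7u7qpmZmGVERVVERDMhEId3d3d3iJqqq7u7qZmZh2VEREREREMyEQ=="/>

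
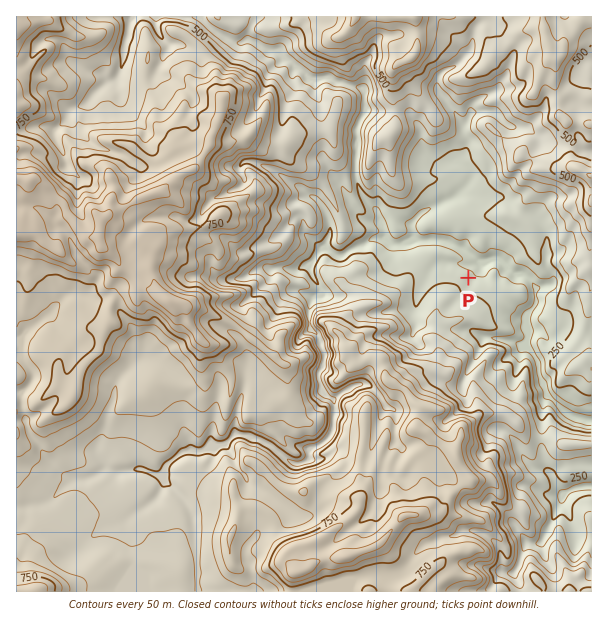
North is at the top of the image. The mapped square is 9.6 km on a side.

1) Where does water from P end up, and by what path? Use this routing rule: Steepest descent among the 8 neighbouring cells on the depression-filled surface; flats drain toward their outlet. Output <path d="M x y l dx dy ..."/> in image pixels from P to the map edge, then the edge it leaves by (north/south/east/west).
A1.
<path d="M468 278l3 0 15-17 12 0 20 15 9 0 6 6 0 3 3 2 0 16-6 9 0 35 4 9 5 4 0 3 1 2 0 12 6 6 0 6 5 9 15 15 10 6 5 0 1 1 9 0"/>
exit: east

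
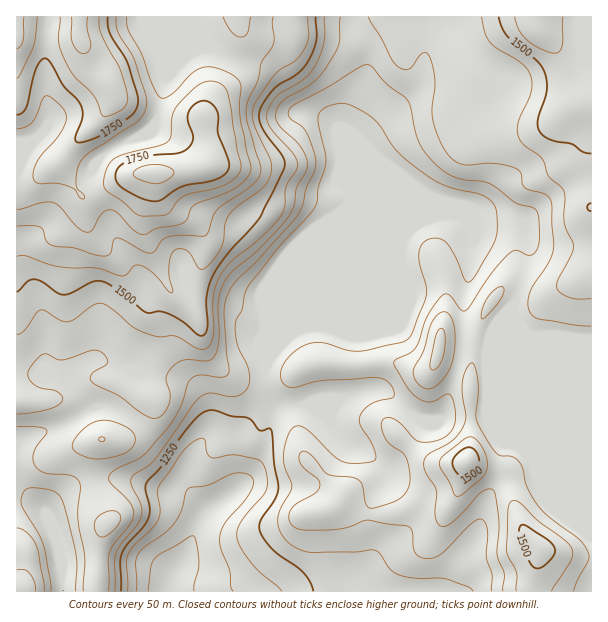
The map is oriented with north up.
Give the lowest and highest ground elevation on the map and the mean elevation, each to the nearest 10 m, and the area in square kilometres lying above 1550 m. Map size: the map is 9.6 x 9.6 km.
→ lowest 1060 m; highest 1860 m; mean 1420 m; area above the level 17.4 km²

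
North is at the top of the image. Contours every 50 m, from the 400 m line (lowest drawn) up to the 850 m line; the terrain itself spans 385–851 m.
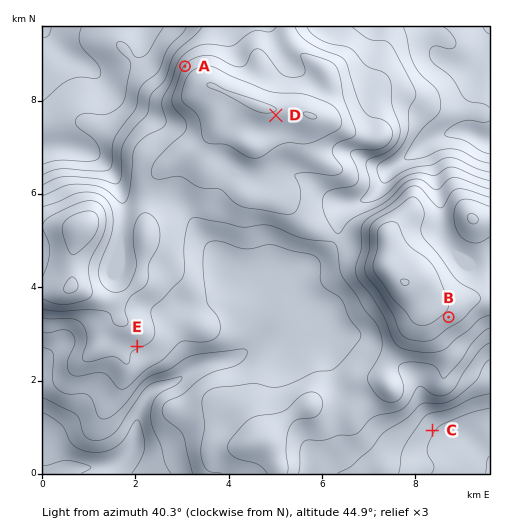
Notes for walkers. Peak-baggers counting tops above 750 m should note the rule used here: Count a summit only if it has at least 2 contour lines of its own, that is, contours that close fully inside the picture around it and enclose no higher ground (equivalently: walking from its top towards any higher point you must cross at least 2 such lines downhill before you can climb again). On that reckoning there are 2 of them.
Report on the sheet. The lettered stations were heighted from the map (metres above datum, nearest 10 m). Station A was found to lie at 710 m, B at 790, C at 460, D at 790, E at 650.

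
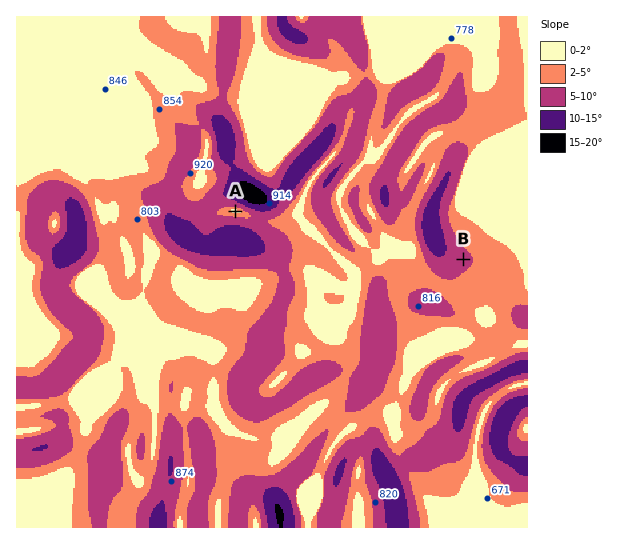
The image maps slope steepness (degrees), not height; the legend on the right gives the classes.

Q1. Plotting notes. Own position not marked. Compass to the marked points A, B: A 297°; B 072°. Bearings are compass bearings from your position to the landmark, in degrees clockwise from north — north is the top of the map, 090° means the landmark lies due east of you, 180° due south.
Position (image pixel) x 382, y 286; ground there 860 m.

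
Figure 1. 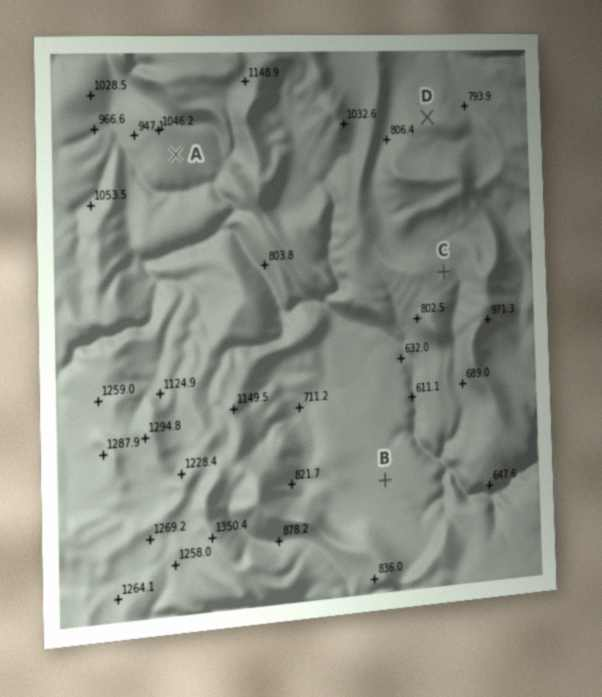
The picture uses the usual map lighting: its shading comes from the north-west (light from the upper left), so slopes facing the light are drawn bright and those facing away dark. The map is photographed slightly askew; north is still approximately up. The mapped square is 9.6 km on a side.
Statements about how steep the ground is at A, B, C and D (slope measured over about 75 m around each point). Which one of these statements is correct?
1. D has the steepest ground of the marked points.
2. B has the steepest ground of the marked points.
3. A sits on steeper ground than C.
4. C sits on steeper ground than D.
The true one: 1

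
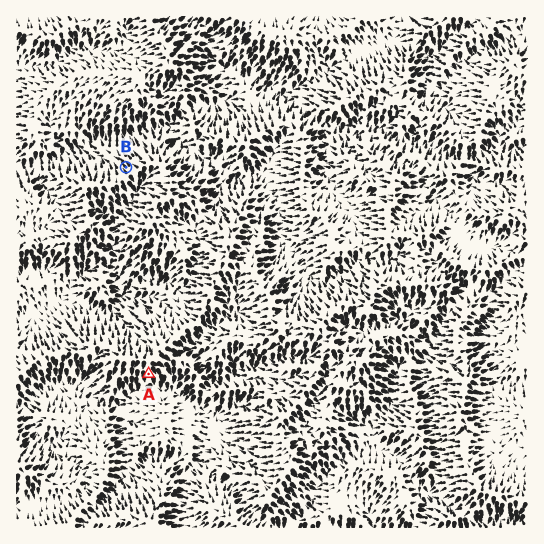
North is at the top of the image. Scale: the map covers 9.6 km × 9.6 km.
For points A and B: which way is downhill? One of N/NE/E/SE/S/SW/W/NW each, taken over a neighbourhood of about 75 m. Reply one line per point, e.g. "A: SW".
A: S
B: NW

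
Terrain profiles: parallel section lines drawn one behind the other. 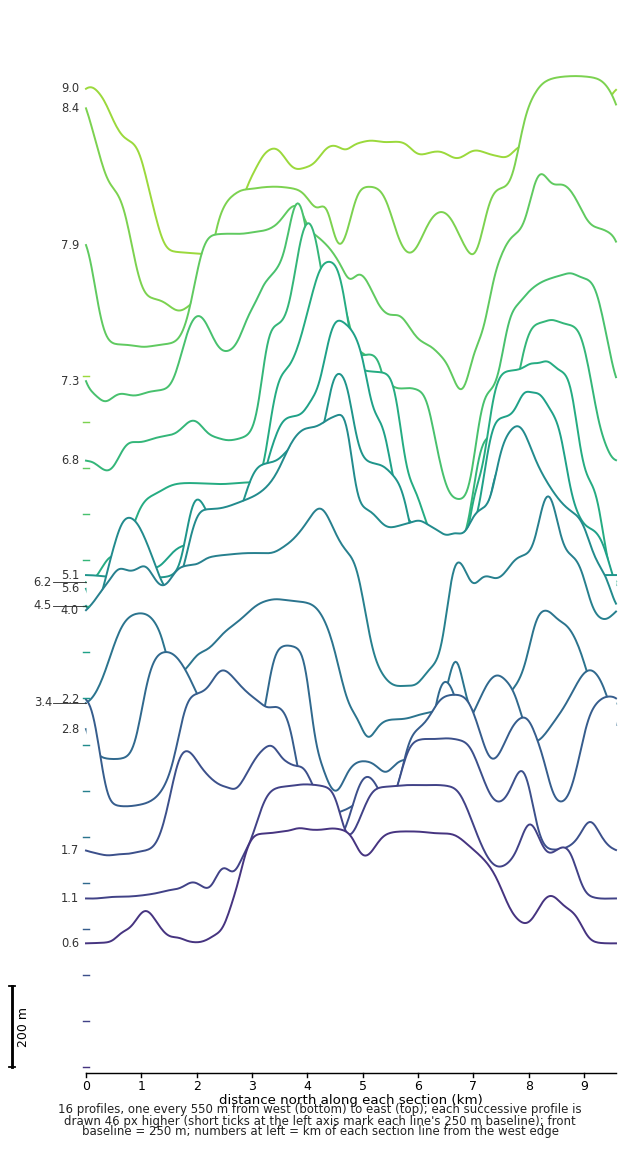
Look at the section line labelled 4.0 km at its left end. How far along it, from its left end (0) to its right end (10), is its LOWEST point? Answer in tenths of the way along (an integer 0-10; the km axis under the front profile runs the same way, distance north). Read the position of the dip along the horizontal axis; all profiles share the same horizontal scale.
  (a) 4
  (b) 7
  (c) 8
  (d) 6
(d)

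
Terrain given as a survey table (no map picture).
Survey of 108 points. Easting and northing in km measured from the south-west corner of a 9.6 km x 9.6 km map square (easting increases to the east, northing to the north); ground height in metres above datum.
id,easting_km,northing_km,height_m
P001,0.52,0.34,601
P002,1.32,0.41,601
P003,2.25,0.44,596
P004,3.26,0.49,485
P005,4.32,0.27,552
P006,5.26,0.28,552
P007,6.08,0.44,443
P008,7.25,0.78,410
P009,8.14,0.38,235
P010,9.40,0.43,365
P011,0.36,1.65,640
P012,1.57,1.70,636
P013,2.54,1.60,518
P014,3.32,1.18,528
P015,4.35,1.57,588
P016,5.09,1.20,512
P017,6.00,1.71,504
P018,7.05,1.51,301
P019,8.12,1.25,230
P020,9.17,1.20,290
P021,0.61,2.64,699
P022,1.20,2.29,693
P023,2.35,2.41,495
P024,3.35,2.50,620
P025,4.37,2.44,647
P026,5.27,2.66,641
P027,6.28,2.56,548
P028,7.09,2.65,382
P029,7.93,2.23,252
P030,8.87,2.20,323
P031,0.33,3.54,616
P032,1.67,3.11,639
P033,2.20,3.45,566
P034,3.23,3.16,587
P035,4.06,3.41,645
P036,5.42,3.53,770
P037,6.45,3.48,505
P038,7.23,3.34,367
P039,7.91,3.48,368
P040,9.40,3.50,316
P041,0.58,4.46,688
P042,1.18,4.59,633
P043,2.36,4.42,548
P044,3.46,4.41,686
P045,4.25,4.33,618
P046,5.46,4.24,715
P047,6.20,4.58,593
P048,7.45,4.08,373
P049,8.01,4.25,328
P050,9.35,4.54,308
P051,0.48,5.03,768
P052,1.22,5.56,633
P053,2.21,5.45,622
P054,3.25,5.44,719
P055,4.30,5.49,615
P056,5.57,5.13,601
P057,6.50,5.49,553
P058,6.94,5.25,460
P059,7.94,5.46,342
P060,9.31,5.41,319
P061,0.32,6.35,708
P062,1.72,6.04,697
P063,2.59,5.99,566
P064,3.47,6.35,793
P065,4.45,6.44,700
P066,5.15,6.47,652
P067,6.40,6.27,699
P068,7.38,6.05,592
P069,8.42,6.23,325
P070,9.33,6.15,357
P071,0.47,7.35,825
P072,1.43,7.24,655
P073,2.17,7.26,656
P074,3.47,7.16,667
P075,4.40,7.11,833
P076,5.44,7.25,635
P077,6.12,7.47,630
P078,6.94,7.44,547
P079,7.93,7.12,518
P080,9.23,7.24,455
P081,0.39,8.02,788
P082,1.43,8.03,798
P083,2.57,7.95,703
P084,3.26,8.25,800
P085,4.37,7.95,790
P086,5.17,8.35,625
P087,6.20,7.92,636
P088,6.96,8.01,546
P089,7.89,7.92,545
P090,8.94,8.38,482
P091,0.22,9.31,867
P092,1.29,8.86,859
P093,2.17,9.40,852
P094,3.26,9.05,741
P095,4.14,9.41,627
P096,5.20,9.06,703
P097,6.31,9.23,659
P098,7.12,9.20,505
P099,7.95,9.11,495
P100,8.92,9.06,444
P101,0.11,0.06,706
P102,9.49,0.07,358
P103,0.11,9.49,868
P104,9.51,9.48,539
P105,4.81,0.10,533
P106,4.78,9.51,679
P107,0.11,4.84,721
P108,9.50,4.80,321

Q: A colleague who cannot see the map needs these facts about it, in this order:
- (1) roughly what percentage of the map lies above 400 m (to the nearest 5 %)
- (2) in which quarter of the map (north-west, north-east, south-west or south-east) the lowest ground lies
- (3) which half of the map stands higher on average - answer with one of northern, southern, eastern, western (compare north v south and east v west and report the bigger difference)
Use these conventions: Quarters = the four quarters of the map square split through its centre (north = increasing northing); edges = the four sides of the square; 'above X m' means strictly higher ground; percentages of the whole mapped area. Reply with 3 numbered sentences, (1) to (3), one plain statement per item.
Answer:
(1) Roughly 80 % of the ground is higher than 400 m.
(2) Look to the south-east quarter for the lowest ground.
(3) Taken as a whole, the western half is higher than the eastern.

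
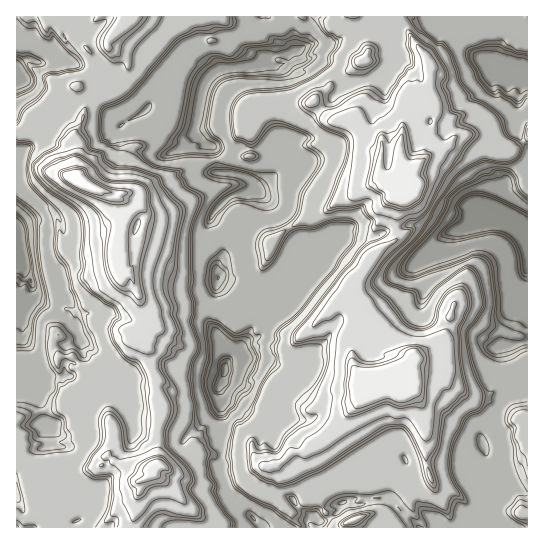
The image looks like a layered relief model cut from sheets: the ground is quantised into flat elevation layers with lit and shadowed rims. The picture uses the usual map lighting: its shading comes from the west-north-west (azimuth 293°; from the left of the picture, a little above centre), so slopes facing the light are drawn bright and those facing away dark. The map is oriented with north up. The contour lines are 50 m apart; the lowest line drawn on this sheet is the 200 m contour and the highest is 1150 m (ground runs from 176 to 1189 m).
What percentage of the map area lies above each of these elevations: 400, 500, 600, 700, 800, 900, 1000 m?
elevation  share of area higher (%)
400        91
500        86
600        60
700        31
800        25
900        7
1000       4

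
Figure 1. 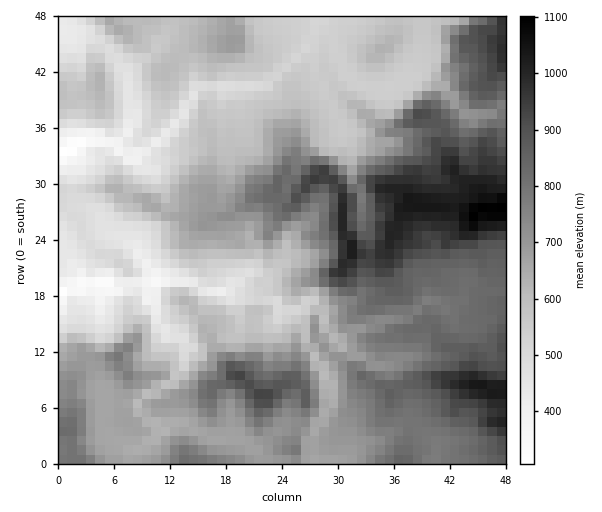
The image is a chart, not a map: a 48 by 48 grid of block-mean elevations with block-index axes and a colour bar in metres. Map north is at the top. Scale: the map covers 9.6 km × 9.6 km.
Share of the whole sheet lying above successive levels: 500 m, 88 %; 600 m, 65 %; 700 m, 43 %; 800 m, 29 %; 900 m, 12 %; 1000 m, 3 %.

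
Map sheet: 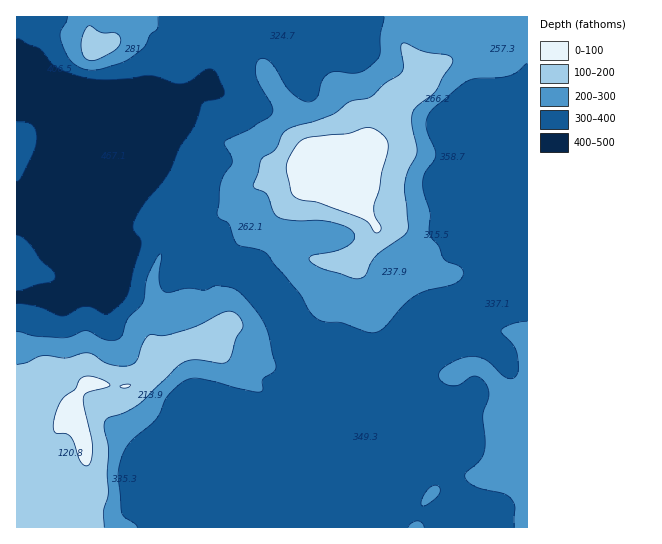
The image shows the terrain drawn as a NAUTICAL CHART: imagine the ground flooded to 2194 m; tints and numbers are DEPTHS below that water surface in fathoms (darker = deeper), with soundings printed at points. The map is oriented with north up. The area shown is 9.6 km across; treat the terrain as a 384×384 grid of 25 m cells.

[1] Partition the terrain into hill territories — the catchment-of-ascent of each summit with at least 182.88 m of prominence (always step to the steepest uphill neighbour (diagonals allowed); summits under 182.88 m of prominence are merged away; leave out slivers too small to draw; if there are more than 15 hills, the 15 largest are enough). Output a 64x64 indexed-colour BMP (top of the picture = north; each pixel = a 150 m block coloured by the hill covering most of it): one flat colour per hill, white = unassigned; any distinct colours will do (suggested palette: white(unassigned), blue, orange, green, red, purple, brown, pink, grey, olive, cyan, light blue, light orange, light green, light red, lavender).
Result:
<image width="64" height="64" href="data:image/bmp;base64,Qk12CAAAAAAAAHYAAAAoAAAAQAAAAEAAAAABAAQAAAAAAAAIAAATCwAAEwsAABAAAAAAAAAA////ALR3HwAOf/8ALKAsACgn1gC9Z5QAS1aMAMJ34wB/f38AIr28AM++FwDox64AeLv/AIrfmACWmP8A1bDFACIiIiIiIiIiIiIRERERERERERERERETMzMzMzMzMzMzIiIiIiIiIiIiIRERERERERERERERERMzMzMzMzMzMzMiIiIiIiIiIiIhERERERERERERERERETMzMzMzMzMzMyIiIiIiIiIiIhERERERERERERERERERMzMzMzMzMzMzIiIiIiIiIiIiEREREREREREREREREREzMzMzMzMzMzMiIiIiIiIiIiIhERERERERERERERERERMzMzMzMzMzMyIiIiIiIiIiIiIREREREREREREREREREzMzMzMzMzMzIiIiIiIiIiIiIiIhERERERERERERERETMzMzMzMzMzMiIiIiIiIiIiIiIiIhERERERERERERERMzMzMzMzMzMyIiIiIiIiIiIiIiIiIiEREREREREREREzMzMzMzMzMzIiIiIiIiIiIiIiIiIiIiERERERERERETMzMzMzMzMzMiIiIiIiIiIiIiIiIiIiIiERERERERERMzMzMzMzMzMyIiIiIiIiIiIiIiIiIiIiIiIREREREREzMzMzMzMzMzIiIiIiIiIiIiIiIiIiIiIiIiIRERERETMzMzMzMzMzMiIiIiIiIiIiIiIiIiIiIiIiIiIhERERMzMzMzMzMzMyIiIiIiIiIiIiIiIiIiIiIiIiIiIREREzMzMzMzMzMzIiIiIiIiIiIiIiIiIiIiIiIiIiIiERETMzMzMzMzMzMiIiIiIiIiIiIiIiIiIiIiIiIiIiIhERMzMzMzMzMzMyIiIiIiIiIiIiIiIiIiIiIiIiIiIiIREzMzMzMzMzMzIiIiIiIiIiIiIiIiIiIiIiIiIiIiIiEzMzMzMzMzMzMiIiIiIiIiIiIiIiIiIiIiIiIiIiIiIjMzMzMzMzMzMyIiIiIiIiIiIiIiIiIiIiIiIiIiIiIiIzMzMzMzMzMzIiIiIiIiIiIiIiIiIiIiIiIiIiIhERETMzMzMzMzMzMiIiIiIiIiIiIiIiIiIiIiIiIhERERERETMzMzMzMzMyIiIiIiIiIiIiIiIiIiIiIiIhERERERERETMzMzMzMzIiIiIiIiIiIiIiIiIiIiIiIhERERERERERETMzMzMzMiIiIiIiIiIiIiIiIiIiIiIhEREREREREREREzMzMzMyIiIiIiIiIiIiIiIiIiIiIhERERERERERERERMzMzMzIiIhIiIiIiIiIiIiIiIiIhERERERERERERERERMzMzMRERERIiIiIiIiIiIiIiIhERERERERERERERERETMzMxEREREREiIiIiIiIiIiIiEREREREREREREREREREzMzERERERESIiIiIiIiIiIiERERERERERERERERERETMzMRERERESIiIiIiIiIiIiEREREREREREREREREREREzMxERERERIiIiIiIiIiIhERERERERERERERERERERETMzEREREREiIiIiIiIiIhERERERERERERERERERERERMRERERERESIiIiIiIiIRERERERERERERERERERERERERERERERERIiIiIiIiIRERERERERERERERERERERERERERERERERIiIiIiIiIhEREREREREREREREREREREREREREREREREiIiIiIiIhERERERERERERERERERERERERERERERERESIiIiIiIiERERERERERERERERERERERERERERERERESIiIiIiIiIRERERERERERERERERERERERERERERERERIiIiIiIhERERERERERERERERERERERERERERERERERIiIiIiIhEREREREREREREREREREREREREREREREREREiIiIiIREREREREREREREREREREREREREREREREREREiIiIiERERERERERERERERERERERERERERERERERERESIiIhERERERERERERERERERERERERERERERERERERERIiIRERERERERERERERERERERERERERERERERERERERIiEREREREREREREREREREREREREREREREREREREREREiERERERERERERERERERERERERERERERERERERERERESERERERERERERERERERERERERERERERERERERERERERERERERERERERERERERERERERERERERERERERERERERERERERERERERERERERERERERERERERERERERERERERERERERERERQRERERERERERERERERERERERERERERERFEREREREREREEREREREREREREREREREREREREREREREUREREREREREREERERERERERERERERERERERERERERERREREREREREREREERERERERERERERERERERERERERERFEREREREREREREQREREREREREREREREREREREREREURERERERERERERERBERERERERERERERERERERERERERREREREREREREREREERERERERERERERERERERERERERFEREREREREREREREQREREREREREREREREREREREREREURERERERERERERERBERERERERERERERERERERERERERREREREREREREREREERERERERERERERERERERERERERFEREREREREREREREQREREREREREREREREREREREREREURERERERERERERERBERERERERERERERERERERERERER"/>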